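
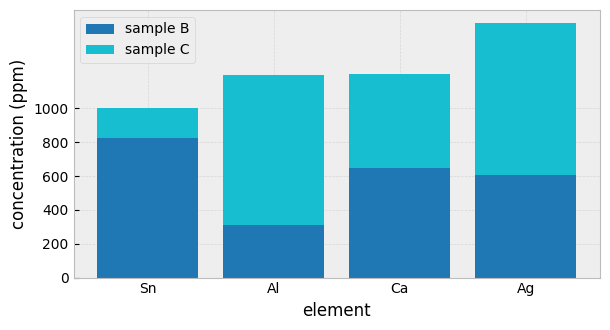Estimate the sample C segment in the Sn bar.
sample C top ≈ 1000, bottom ≈ 800; segment ≈ 200.

≈ 200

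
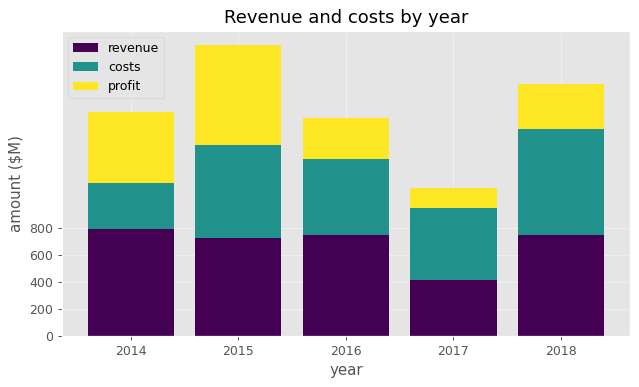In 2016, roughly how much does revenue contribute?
≈ 800

revenue top ≈ 800, bottom ≈ 0; segment ≈ 800.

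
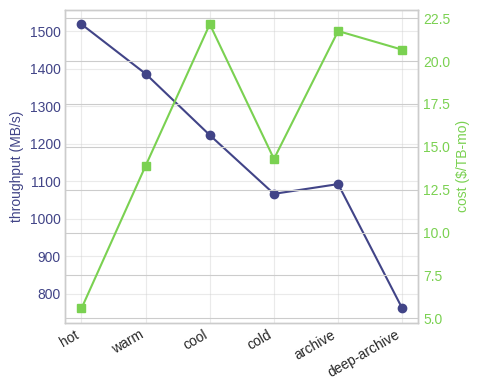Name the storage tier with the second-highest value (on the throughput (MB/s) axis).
warm

Top 3 (on the throughput (MB/s) axis): hot ≈ 1500, warm ≈ 1400, cool ≈ 1200.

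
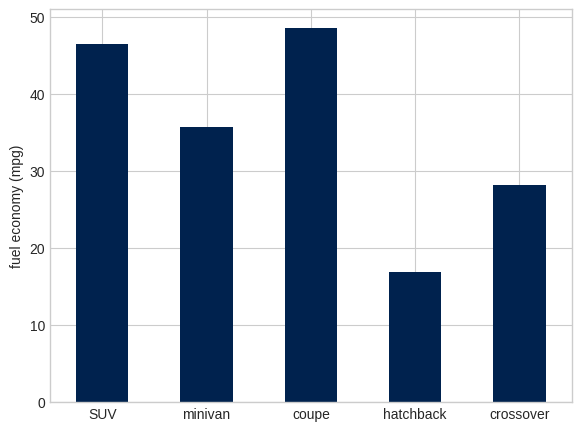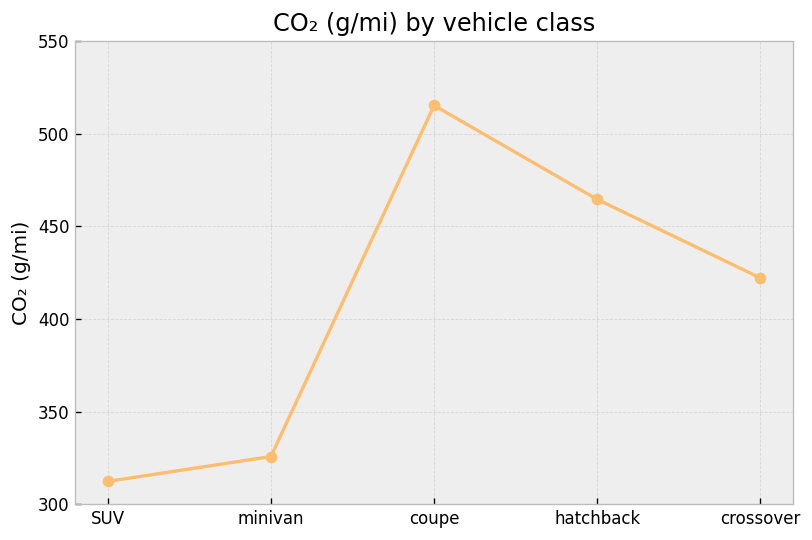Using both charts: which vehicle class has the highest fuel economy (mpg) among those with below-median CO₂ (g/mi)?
SUV

Chart 2 median CO₂ (g/mi) ≈ 400; below-median vehicle classes: SUV, minivan. Among those, SUV has the highest fuel economy (mpg) (≈ 45).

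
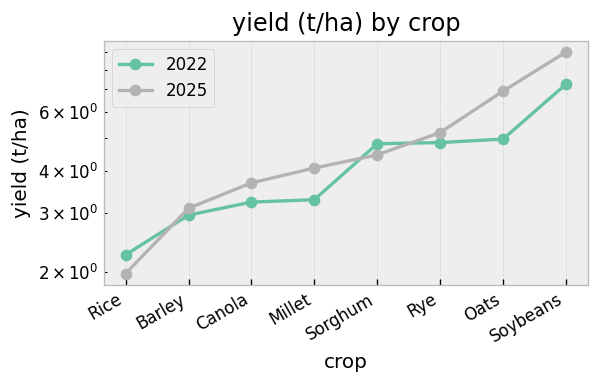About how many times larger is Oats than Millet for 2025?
≈ 1.75×

Oats ≈ 7, Millet ≈ 4; 7/4 ≈ 1.75.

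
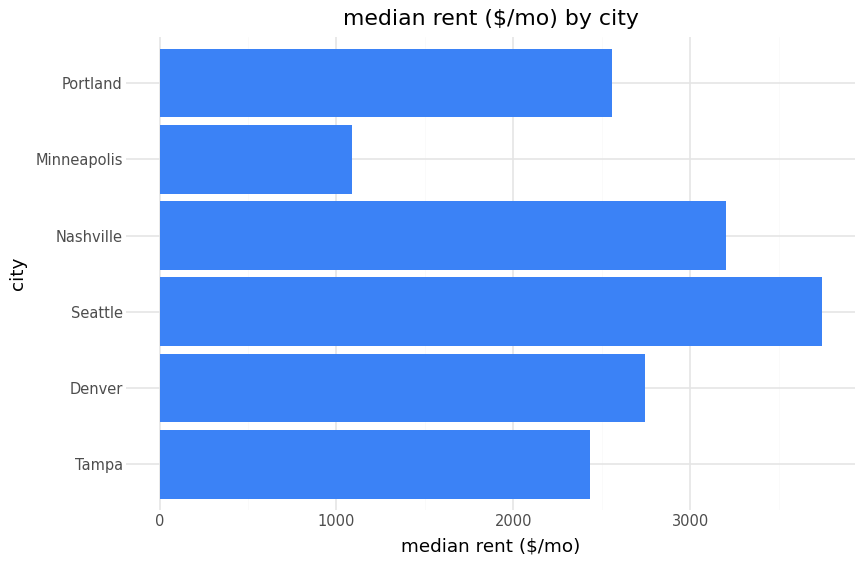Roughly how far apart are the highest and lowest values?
Max Seattle ≈ 3500, min Minneapolis ≈ 1000; range ≈ 2500.

≈ 2500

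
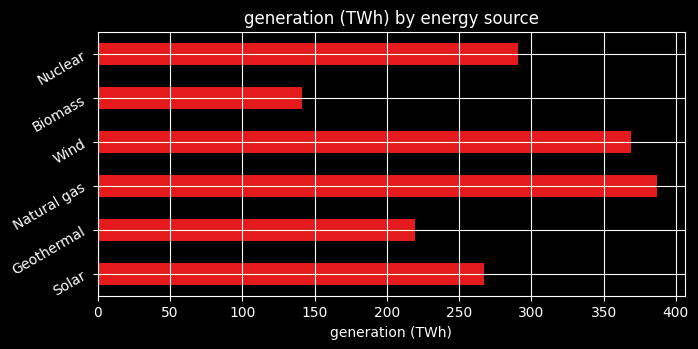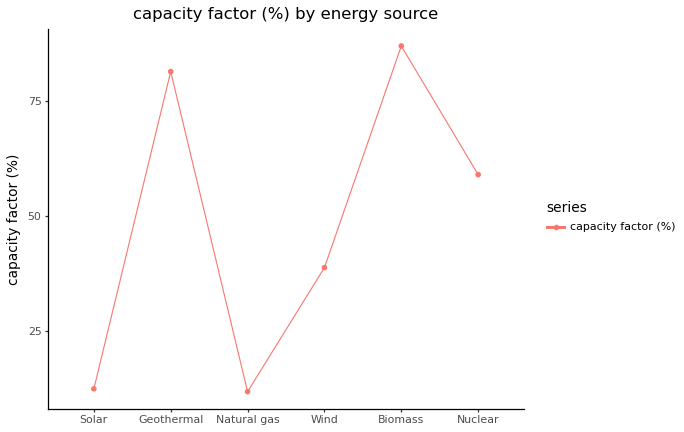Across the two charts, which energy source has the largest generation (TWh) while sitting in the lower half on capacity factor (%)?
Chart 2 median capacity factor (%) ≈ 50; below-median energy sources: Solar, Natural gas, Wind. Among those, Natural gas has the highest generation (TWh) (≈ 400).

Natural gas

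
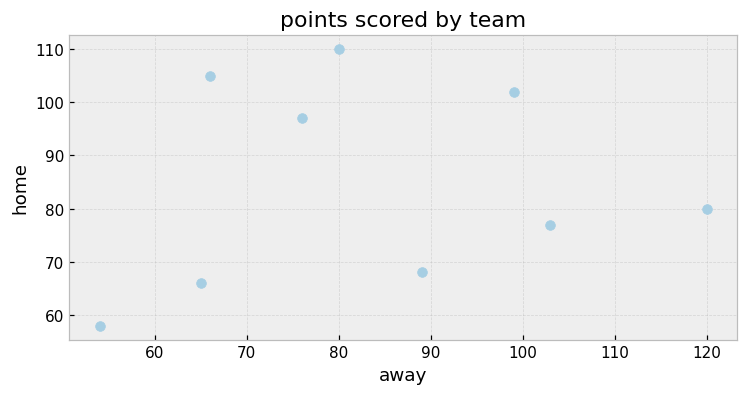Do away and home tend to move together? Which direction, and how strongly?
no clear correlation

Points are roughly uncorrelated; weak (|r| ≈ 0.1).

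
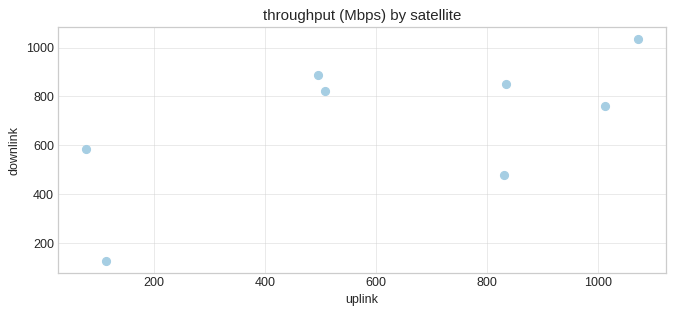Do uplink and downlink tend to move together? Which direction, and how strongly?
positive, moderate

Points are positively correlated; moderate (|r| ≈ 0.6).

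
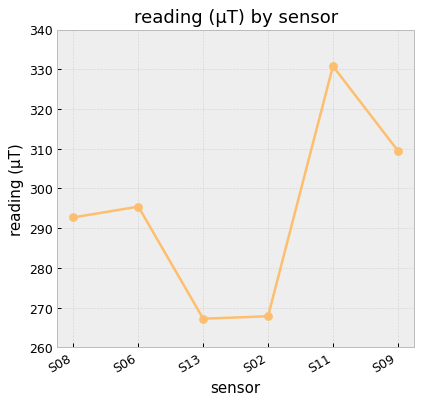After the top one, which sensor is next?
Top 3: S11 ≈ 330, S09 ≈ 310, S06 ≈ 300.

S09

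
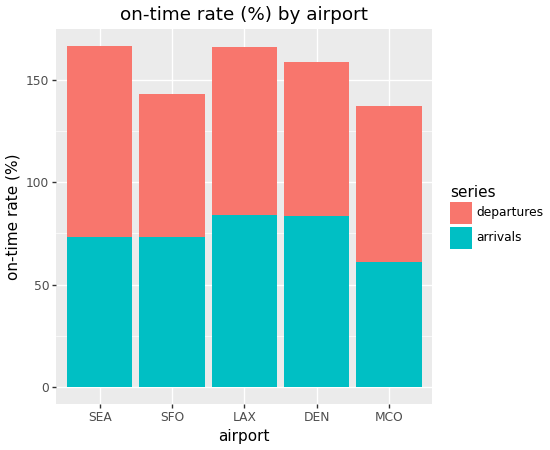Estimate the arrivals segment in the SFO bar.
≈ 80

arrivals top ≈ 80, bottom ≈ 0; segment ≈ 80.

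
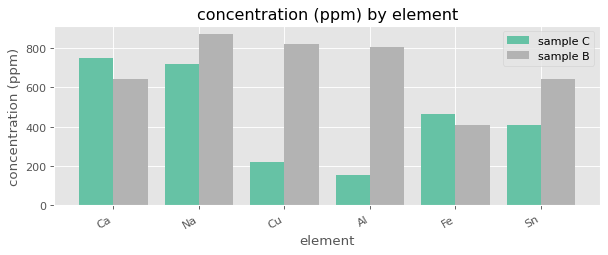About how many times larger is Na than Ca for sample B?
≈ 1.5×

Na ≈ 900, Ca ≈ 600; 900/600 ≈ 1.5.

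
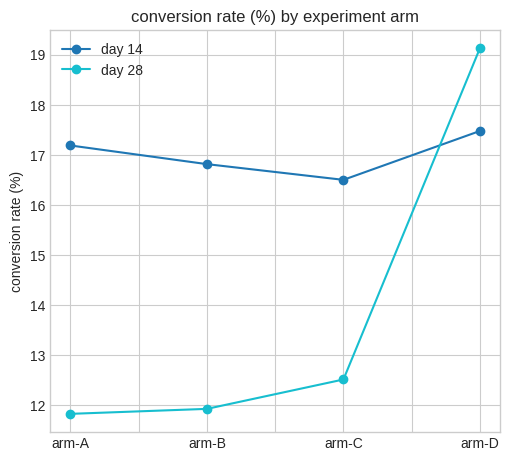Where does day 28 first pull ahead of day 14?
arm-D

arm-C: day 28 ≈ 13 vs day 14 ≈ 16 (not yet); arm-D: day 28 ≈ 19 vs day 14 ≈ 17 (first crossover).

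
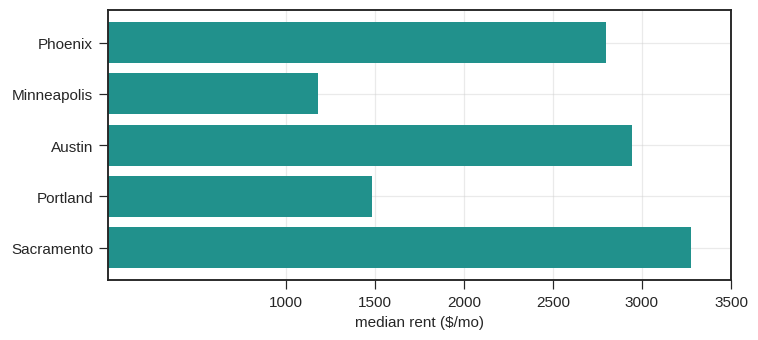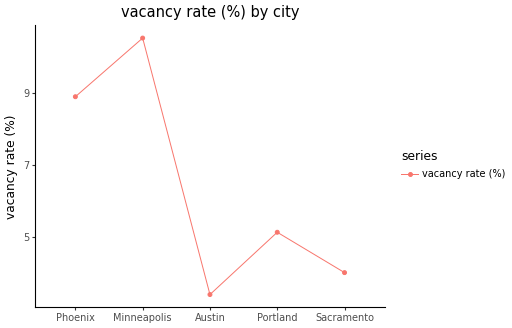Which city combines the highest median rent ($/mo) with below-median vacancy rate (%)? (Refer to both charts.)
Sacramento

Chart 2 median vacancy rate (%) ≈ 5; below-median cities: Austin, Sacramento. Among those, Sacramento has the highest median rent ($/mo) (≈ 3500).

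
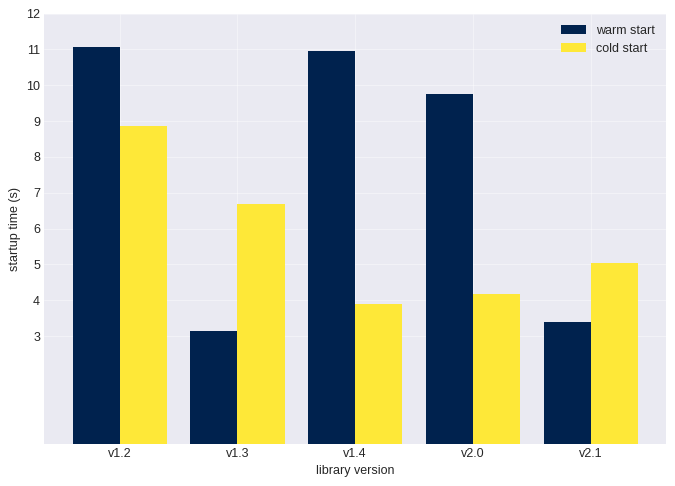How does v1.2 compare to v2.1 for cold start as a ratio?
v1.2 ≈ 9, v2.1 ≈ 5; 9/5 ≈ 1.8.

≈ 1.8×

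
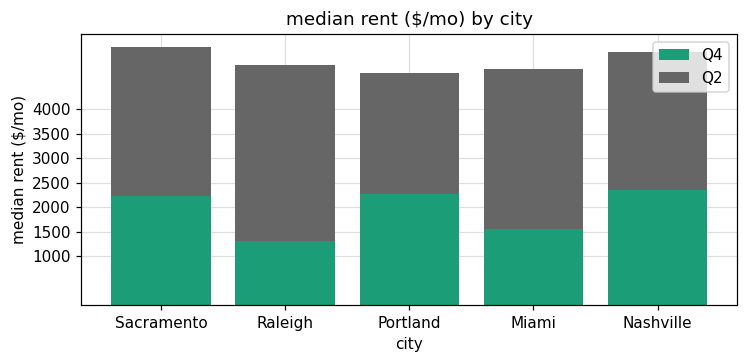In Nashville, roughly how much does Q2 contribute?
≈ 2500

Q2 top ≈ 5000, bottom ≈ 2500; segment ≈ 2500.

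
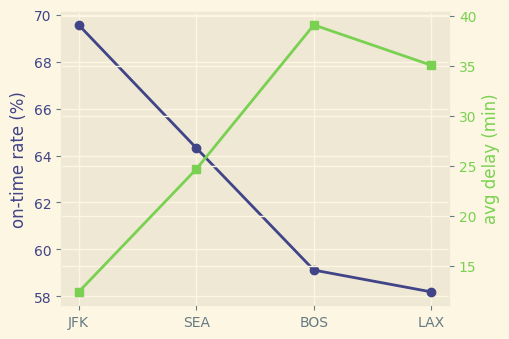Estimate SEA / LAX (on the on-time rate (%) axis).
SEA ≈ 64, LAX ≈ 58; 64/58 ≈ 1.1.

≈ 1.1×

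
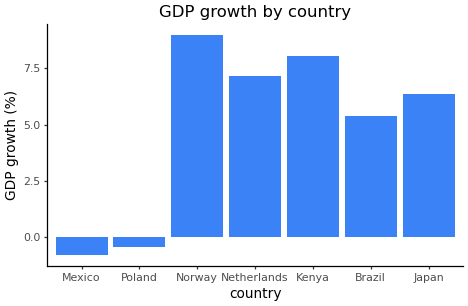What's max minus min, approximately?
≈ 10

Max Norway ≈ 9, min Mexico ≈ -1; range ≈ 10.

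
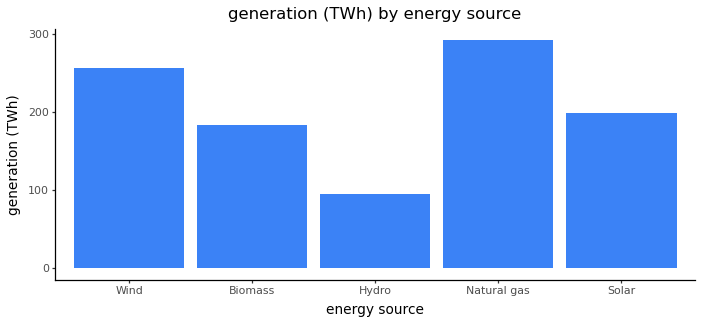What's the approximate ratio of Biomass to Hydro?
≈ 1.75×

Biomass ≈ 175, Hydro ≈ 100; 175/100 ≈ 1.75.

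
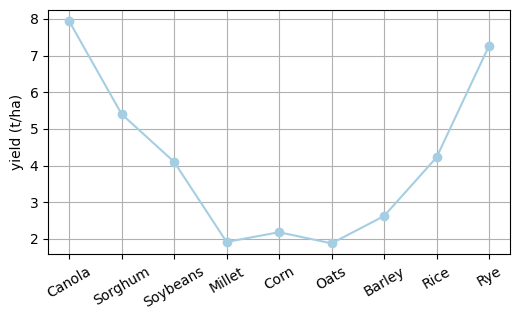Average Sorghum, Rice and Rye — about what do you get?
≈ 5

(5 + 4 + 7) / 3 ≈ 5.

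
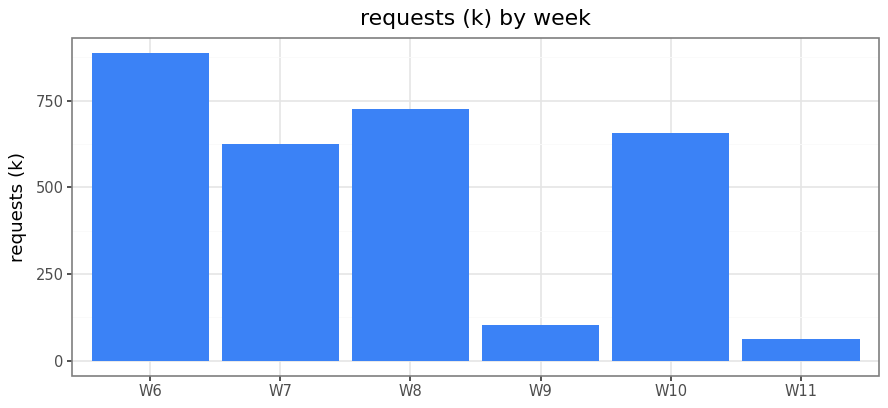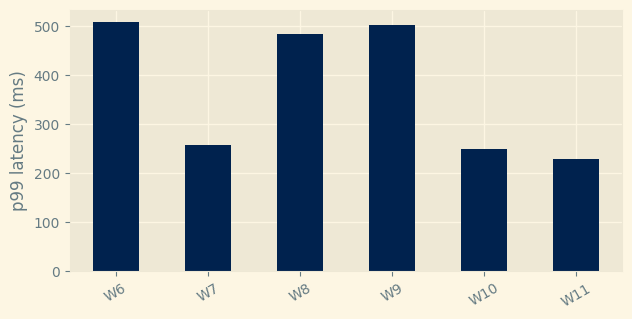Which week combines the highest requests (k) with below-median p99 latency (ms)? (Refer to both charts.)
W10

Chart 2 median p99 latency (ms) ≈ 350; below-median weeks: W7, W10, W11. Among those, W10 has the highest requests (k) (≈ 700).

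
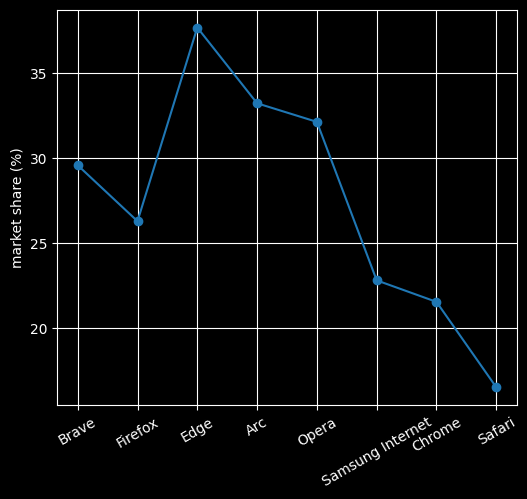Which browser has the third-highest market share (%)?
Top 4: Edge ≈ 38, Arc ≈ 34, Opera ≈ 32, Brave ≈ 30.

Opera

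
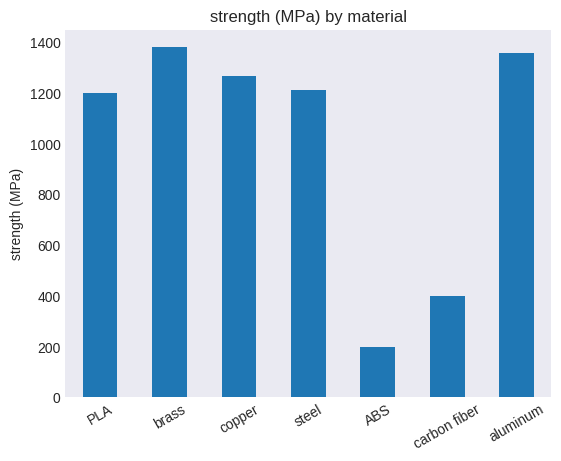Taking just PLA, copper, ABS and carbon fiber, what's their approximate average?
≈ 750

(1200 + 1200 + 200 + 400) / 4 ≈ 750.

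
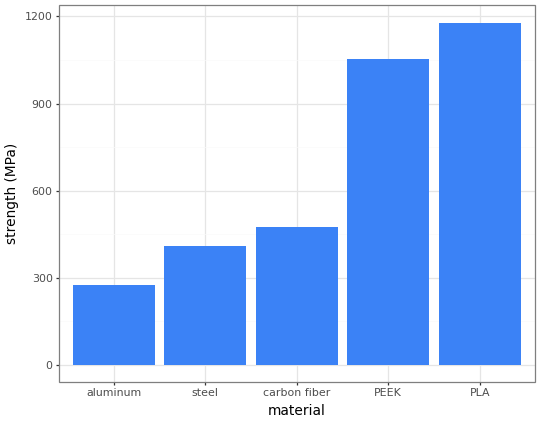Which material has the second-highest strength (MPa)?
PEEK

Top 3: PLA ≈ 1200, PEEK ≈ 1100, carbon fiber ≈ 500.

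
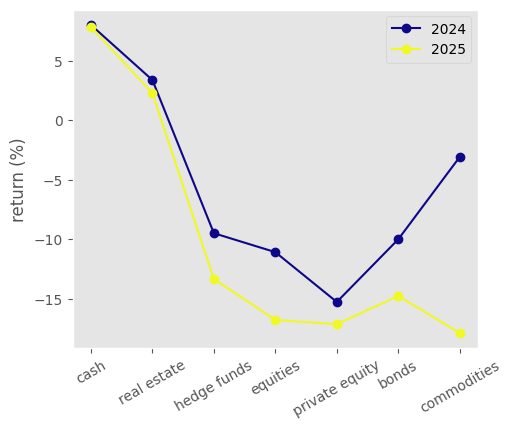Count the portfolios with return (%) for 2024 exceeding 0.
Above 0: cash, real estate.

2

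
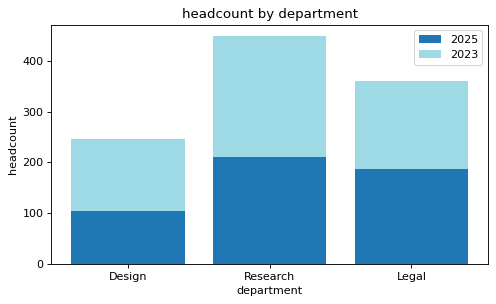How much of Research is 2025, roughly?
2025 top ≈ 200, bottom ≈ 0; segment ≈ 200.

≈ 200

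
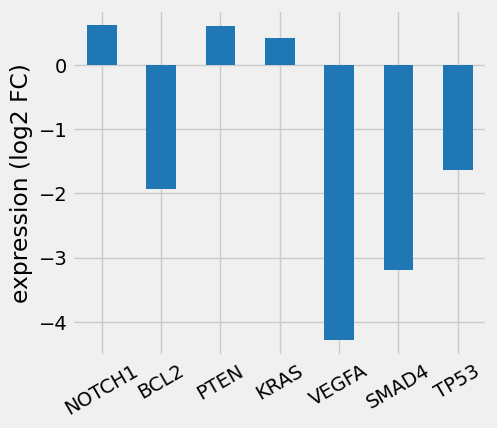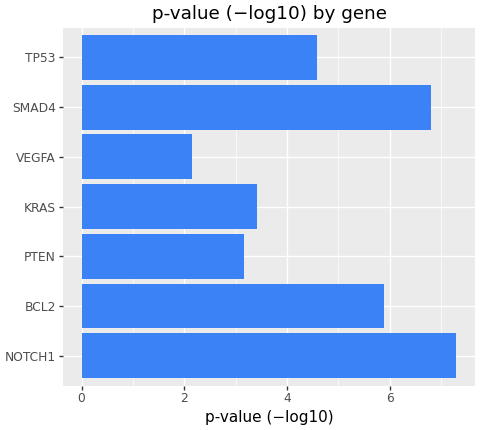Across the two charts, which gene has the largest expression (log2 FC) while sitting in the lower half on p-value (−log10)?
Chart 2 median p-value (−log10) ≈ 5; below-median genes: PTEN, KRAS, VEGFA. Among those, PTEN has the highest expression (log2 FC) (≈ 0.6).

PTEN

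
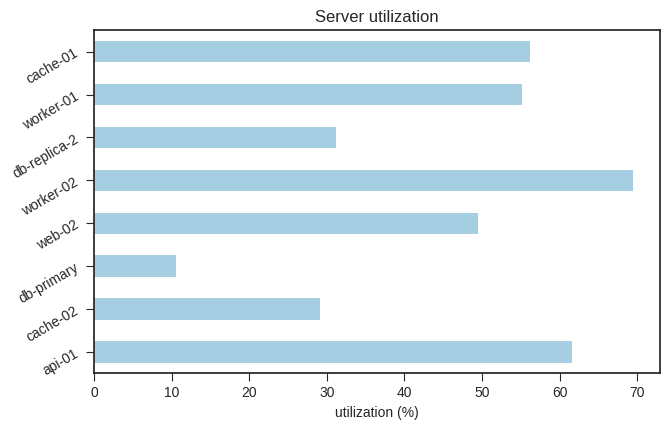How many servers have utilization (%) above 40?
Above 40: api-01, web-02, worker-02, worker-01, cache-01.

5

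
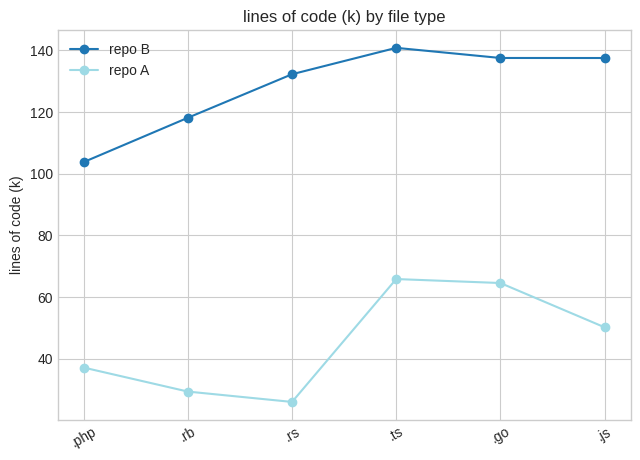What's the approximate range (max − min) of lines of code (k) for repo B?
≈ 40

Max .ts ≈ 140, min .php ≈ 100; range ≈ 40.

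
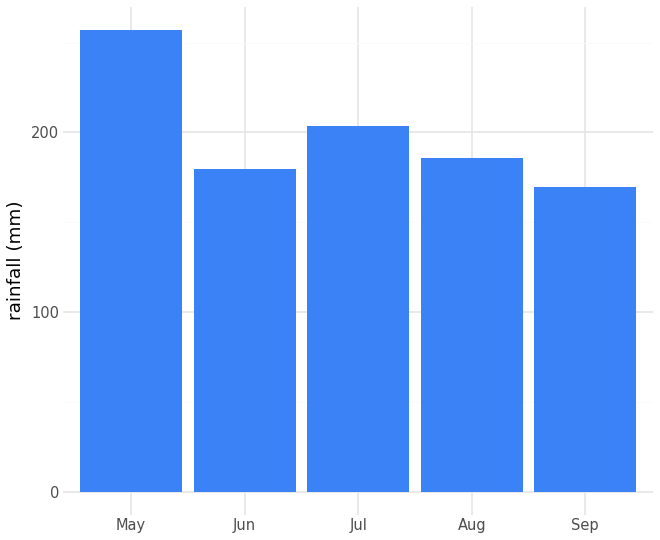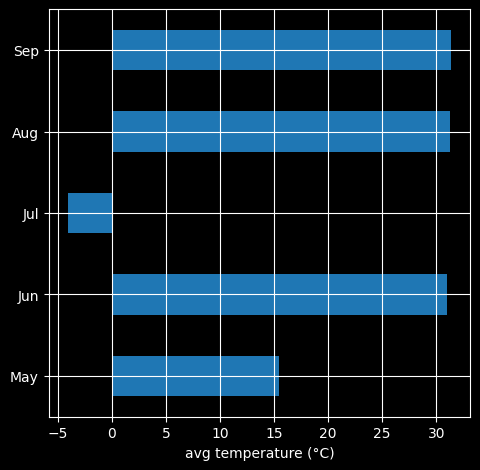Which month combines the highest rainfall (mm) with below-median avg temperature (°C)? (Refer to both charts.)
Chart 2 median avg temperature (°C) ≈ 30; below-median months: May, Jul. Among those, May has the highest rainfall (mm) (≈ 250).

May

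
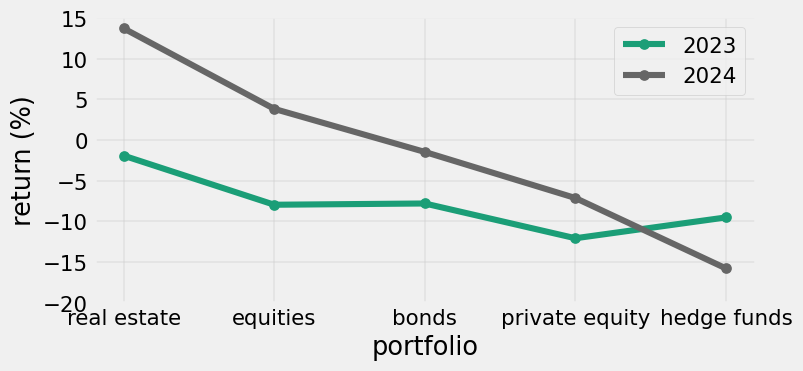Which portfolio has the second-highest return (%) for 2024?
Top 3 for 2024: real estate ≈ 15, equities ≈ 5, bonds ≈ 0.

equities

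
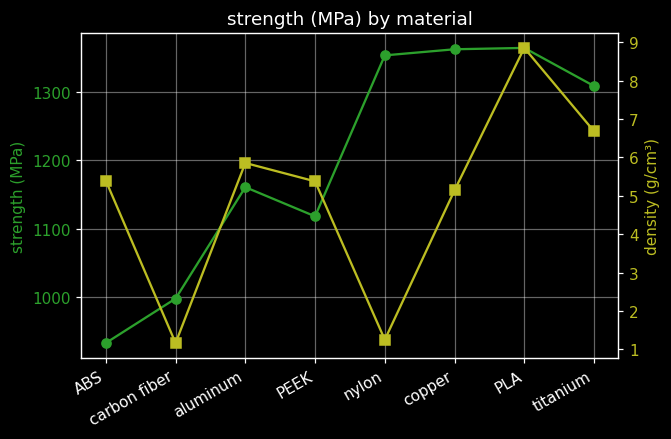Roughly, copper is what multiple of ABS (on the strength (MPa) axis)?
≈ 1.42×

copper ≈ 1350, ABS ≈ 950; 1350/950 ≈ 1.42.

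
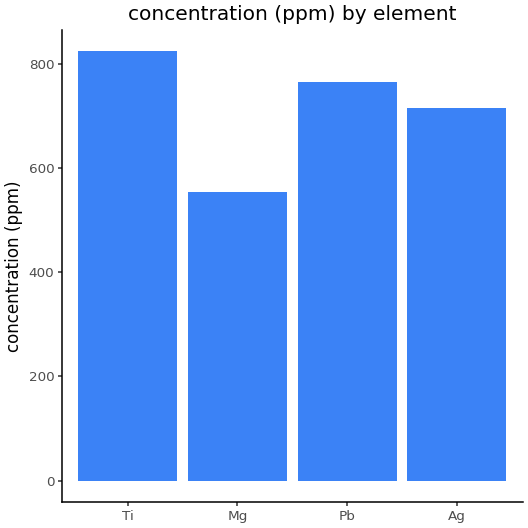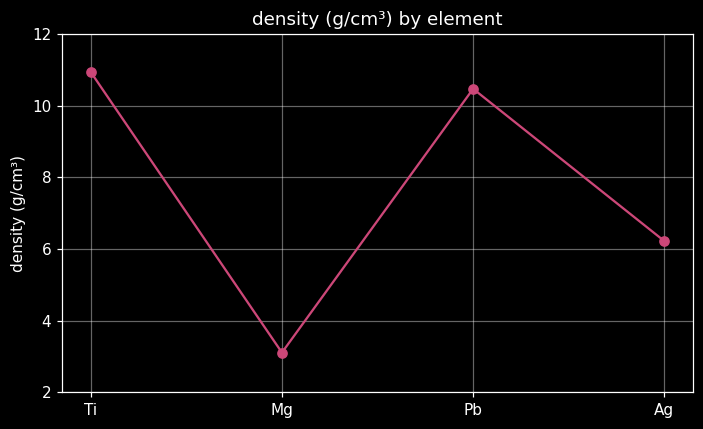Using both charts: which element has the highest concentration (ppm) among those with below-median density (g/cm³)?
Ag

Chart 2 median density (g/cm³) ≈ 8; below-median elements: Mg, Ag. Among those, Ag has the highest concentration (ppm) (≈ 700).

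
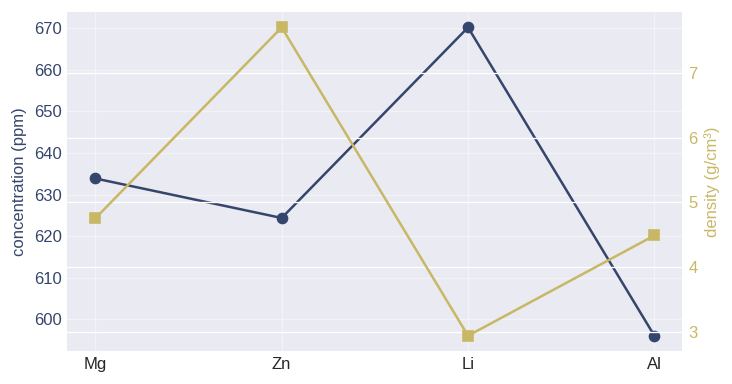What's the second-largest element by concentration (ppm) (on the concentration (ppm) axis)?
Mg

Top 3 (on the concentration (ppm) axis): Li ≈ 670, Mg ≈ 630, Zn ≈ 620.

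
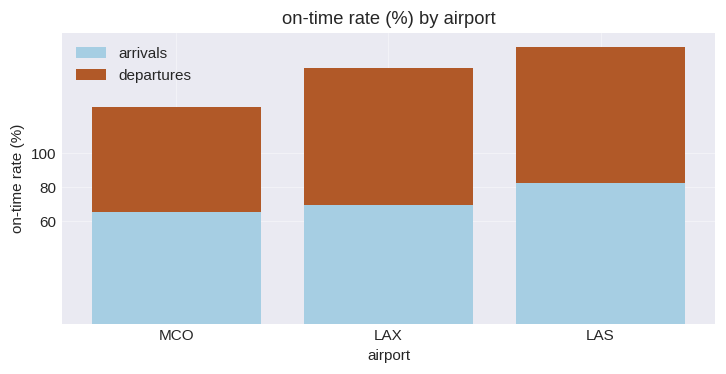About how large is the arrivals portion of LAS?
arrivals top ≈ 80, bottom ≈ 0; segment ≈ 80.

≈ 80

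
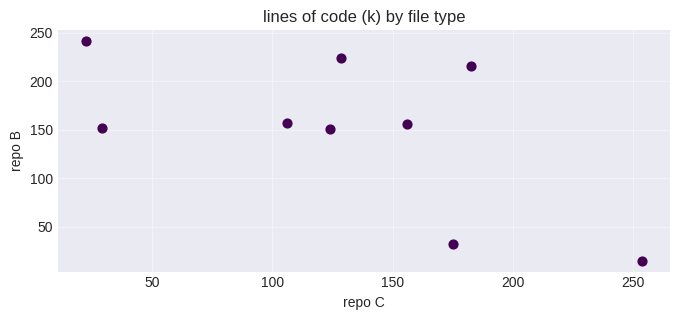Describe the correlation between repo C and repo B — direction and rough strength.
Points are negatively correlated; moderate (|r| ≈ 0.6).

negative, moderate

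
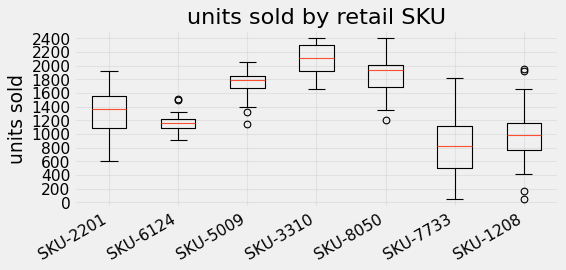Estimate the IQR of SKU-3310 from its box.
Q3 ≈ 2400, Q1 ≈ 2000; IQR ≈ 400.

≈ 400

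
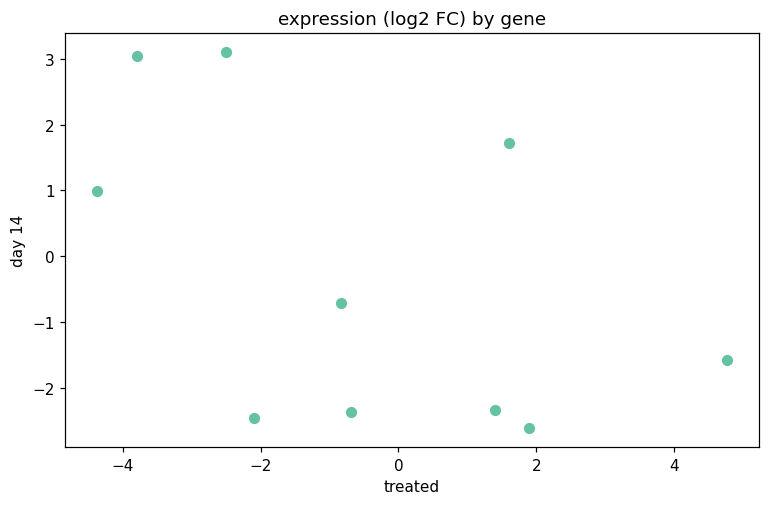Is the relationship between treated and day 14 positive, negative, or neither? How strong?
Points are negatively correlated; moderate (|r| ≈ 0.5).

negative, moderate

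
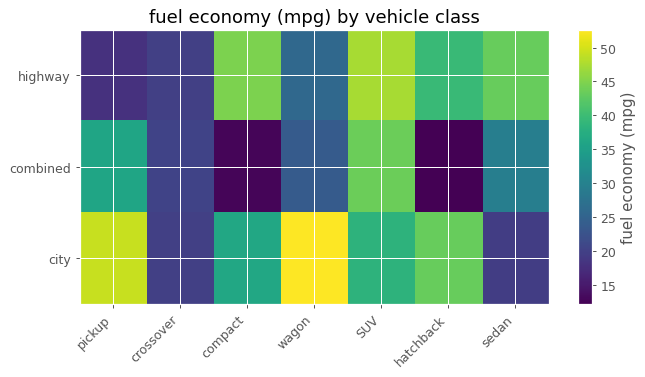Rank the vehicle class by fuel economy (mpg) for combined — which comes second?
Top 3 for combined: SUV ≈ 45, pickup ≈ 35, sedan ≈ 30.

pickup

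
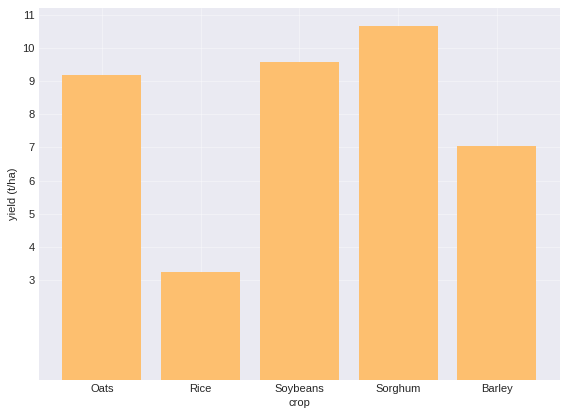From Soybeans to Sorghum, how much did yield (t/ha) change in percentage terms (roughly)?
Soybeans ≈ 10, Sorghum ≈ 11; (11 − 10) / 10 ≈ +10%.

≈ +10%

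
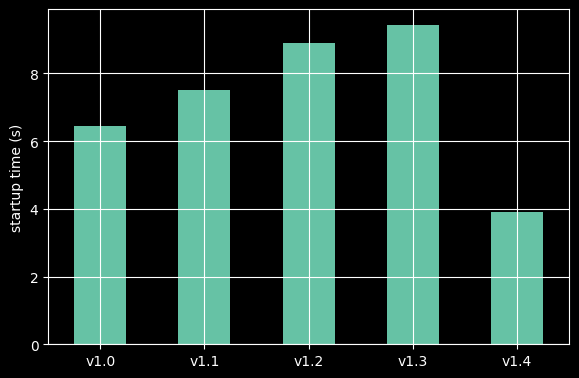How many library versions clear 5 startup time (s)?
Above 5: v1.0, v1.1, v1.2, v1.3.

4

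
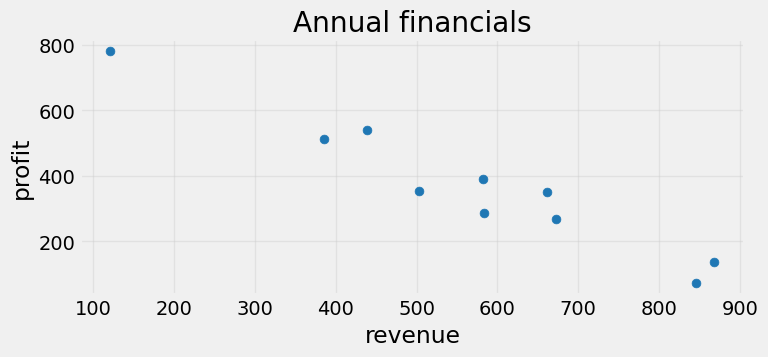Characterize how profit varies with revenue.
negative, strong

Points are negatively correlated; strong (|r| ≈ 1.0).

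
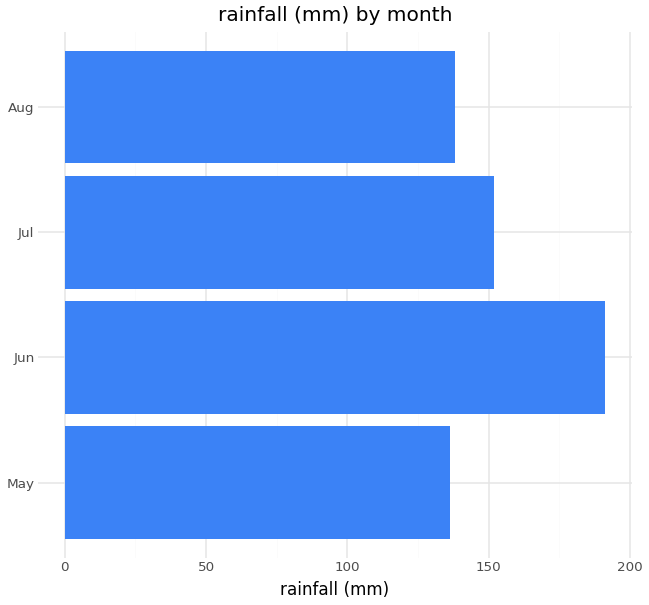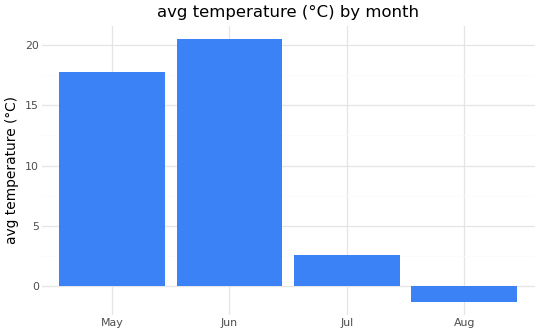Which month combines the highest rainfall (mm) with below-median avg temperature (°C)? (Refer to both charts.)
Chart 2 median avg temperature (°C) ≈ 10; below-median months: Jul, Aug. Among those, Jul has the highest rainfall (mm) (≈ 160).

Jul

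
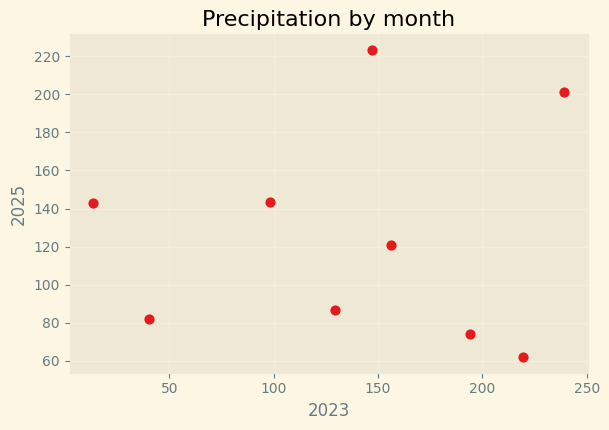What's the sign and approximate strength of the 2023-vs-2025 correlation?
Points are roughly uncorrelated; weak (|r| ≈ 0.1).

no clear correlation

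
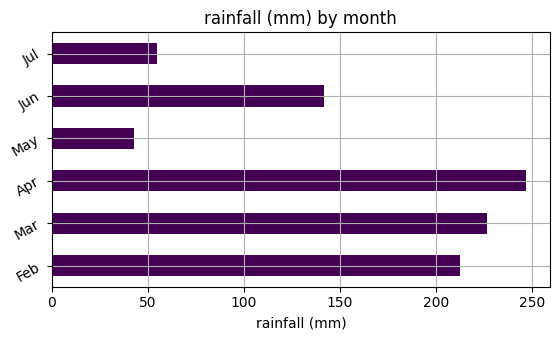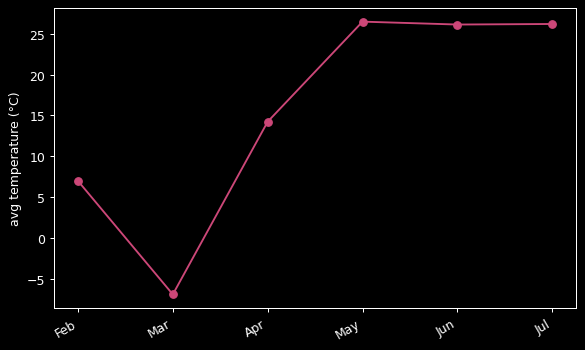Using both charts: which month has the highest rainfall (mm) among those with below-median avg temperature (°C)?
Apr

Chart 2 median avg temperature (°C) ≈ 20; below-median months: Feb, Mar, Apr. Among those, Apr has the highest rainfall (mm) (≈ 250).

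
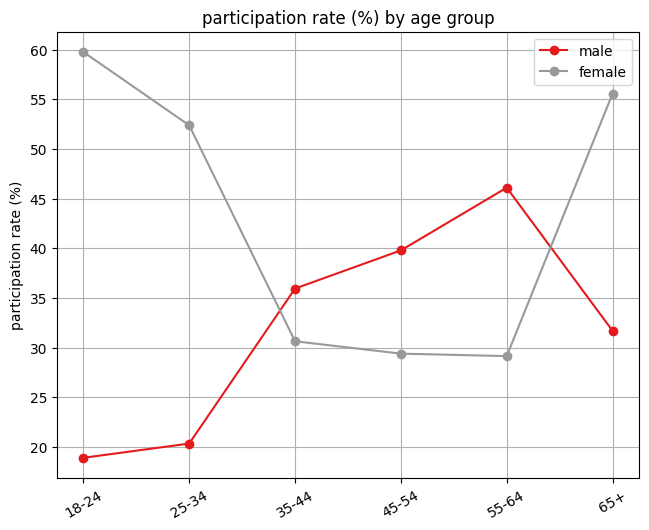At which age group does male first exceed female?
25-34: male ≈ 20 vs female ≈ 50 (not yet); 35-44: male ≈ 35 vs female ≈ 30 (first crossover).

35-44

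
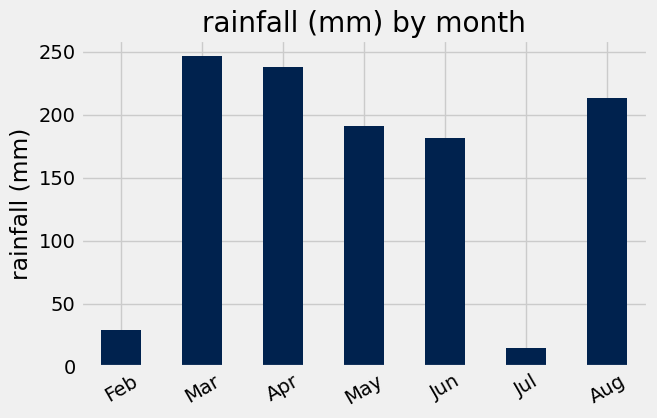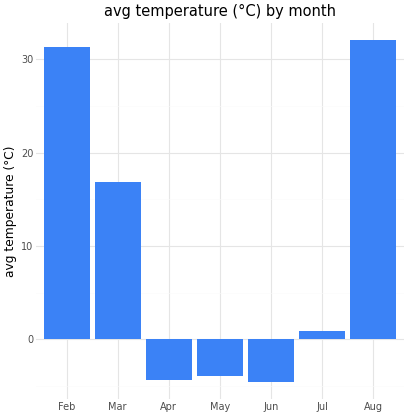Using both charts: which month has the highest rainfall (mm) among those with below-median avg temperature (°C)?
Chart 2 median avg temperature (°C) ≈ 0; below-median months: Apr, May, Jun. Among those, Apr has the highest rainfall (mm) (≈ 250).

Apr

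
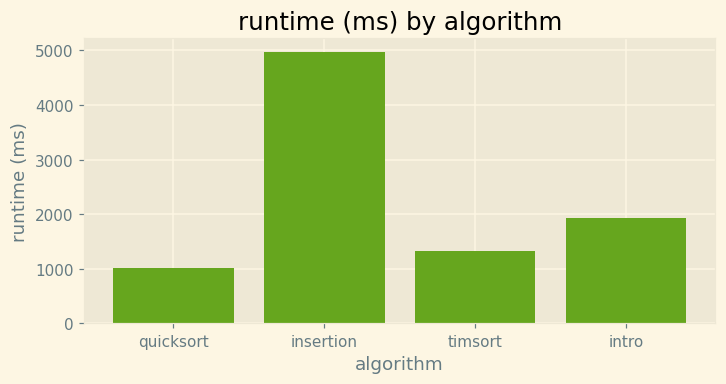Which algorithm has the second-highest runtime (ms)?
Top 3: insertion ≈ 5000, intro ≈ 2000, timsort ≈ 1500.

intro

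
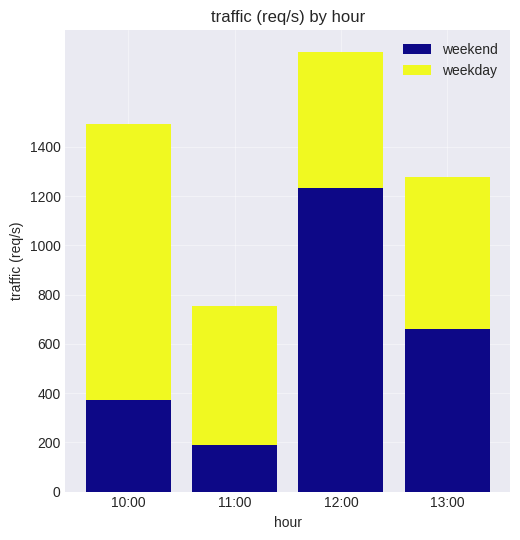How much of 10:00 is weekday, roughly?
≈ 1000

weekday top ≈ 1400, bottom ≈ 400; segment ≈ 1000.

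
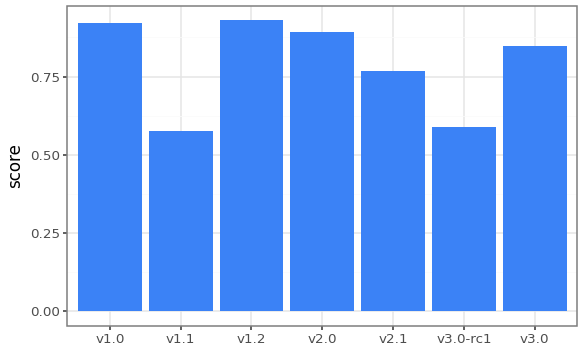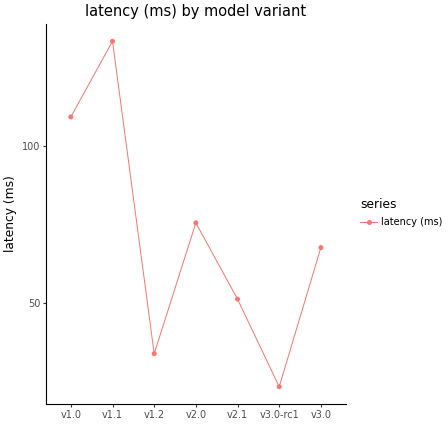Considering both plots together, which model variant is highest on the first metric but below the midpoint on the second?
v1.2

Chart 2 median latency (ms) ≈ 60; below-median model variants: v1.2, v2.1, v3.0-rc1. Among those, v1.2 has the highest score (≈ 0.9).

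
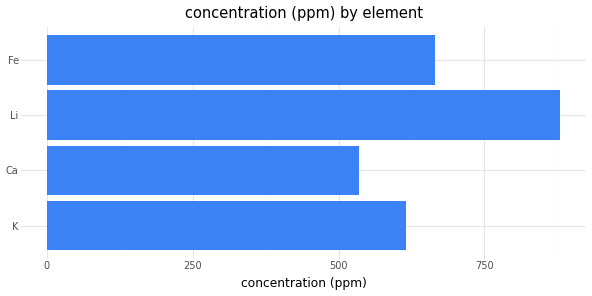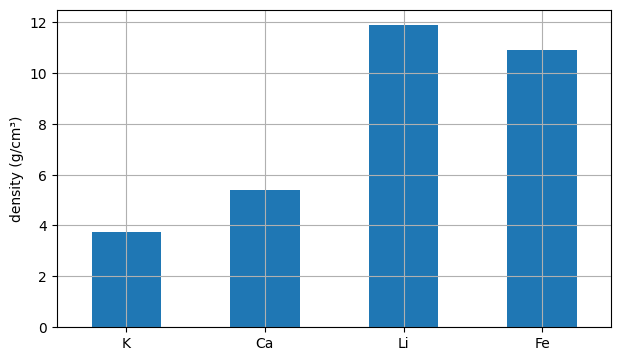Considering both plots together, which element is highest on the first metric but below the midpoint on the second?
K

Chart 2 median density (g/cm³) ≈ 8; below-median elements: K, Ca. Among those, K has the highest concentration (ppm) (≈ 600).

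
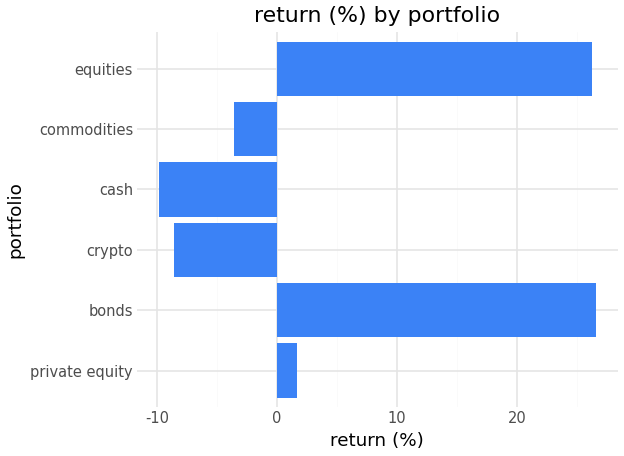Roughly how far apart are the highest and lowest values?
Max bonds ≈ 25, min cash ≈ -10; range ≈ 35.

≈ 35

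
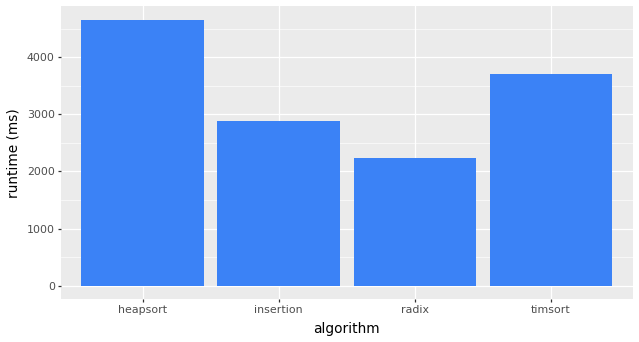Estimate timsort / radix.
timsort ≈ 3500, radix ≈ 2000; 3500/2000 ≈ 1.75.

≈ 1.75×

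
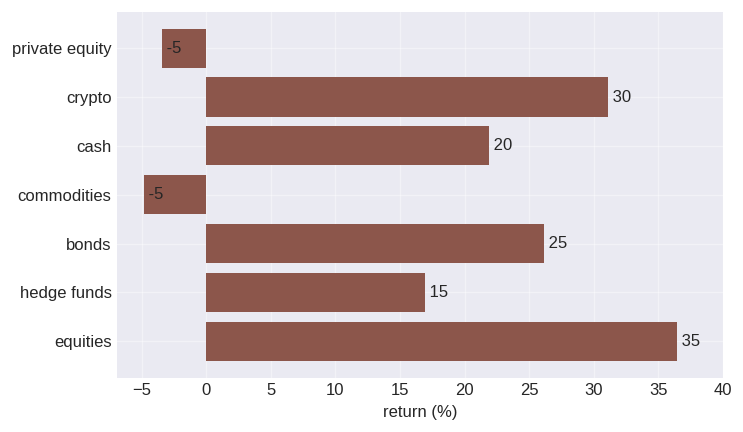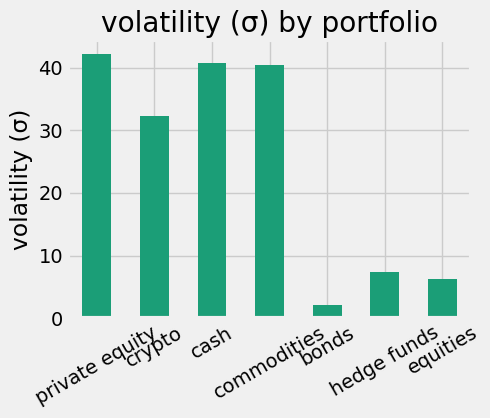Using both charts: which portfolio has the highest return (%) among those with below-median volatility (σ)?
equities

Chart 2 median volatility (σ) ≈ 30; below-median portfolios: bonds, hedge funds, equities. Among those, equities has the highest return (%) (≈ 35).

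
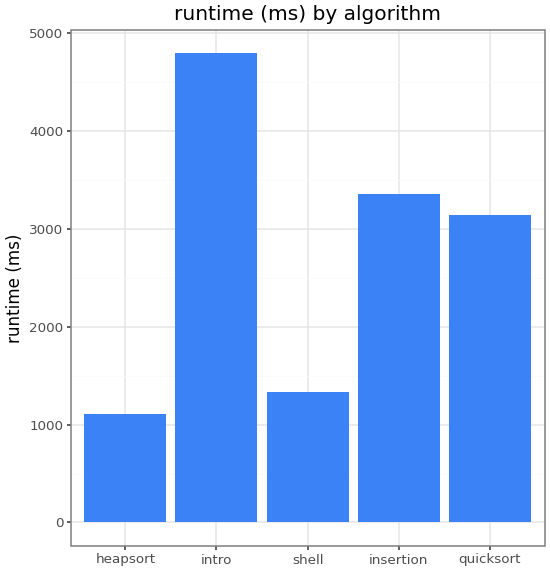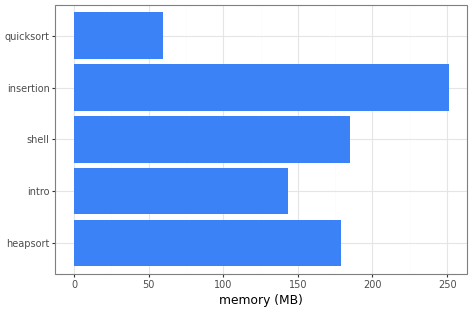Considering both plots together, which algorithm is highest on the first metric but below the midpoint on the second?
Chart 2 median memory (MB) ≈ 175; below-median algorithms: intro, quicksort. Among those, intro has the highest runtime (ms) (≈ 5000).

intro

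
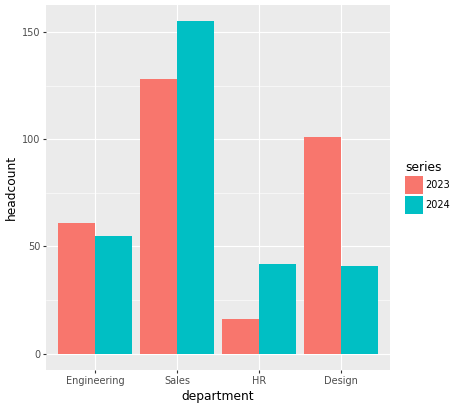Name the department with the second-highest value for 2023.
Top 3 for 2023: Sales ≈ 120, Design ≈ 100, Engineering ≈ 60.

Design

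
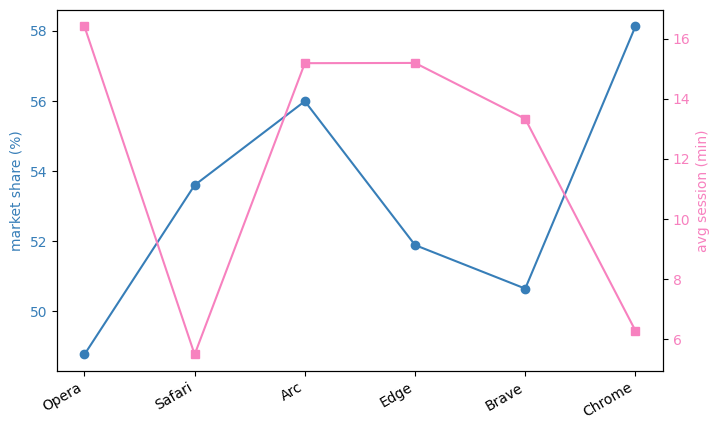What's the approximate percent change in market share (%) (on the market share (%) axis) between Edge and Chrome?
Edge ≈ 52, Chrome ≈ 58; (58 − 52) / 52 ≈ +11.5%.

≈ +11.5%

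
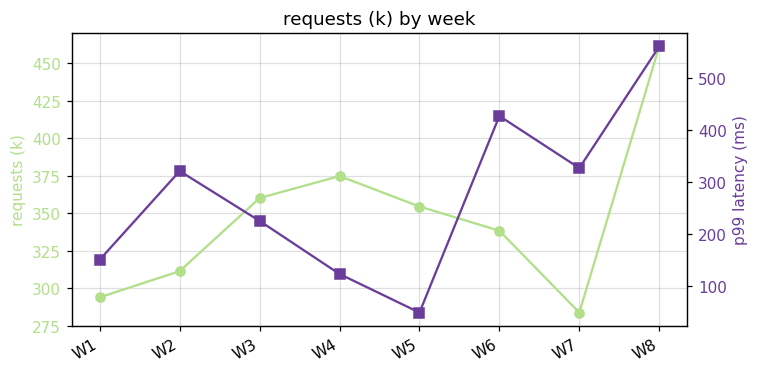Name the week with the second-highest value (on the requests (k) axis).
W4

Top 3 (on the requests (k) axis): W8 ≈ 460, W4 ≈ 380, W3 ≈ 360.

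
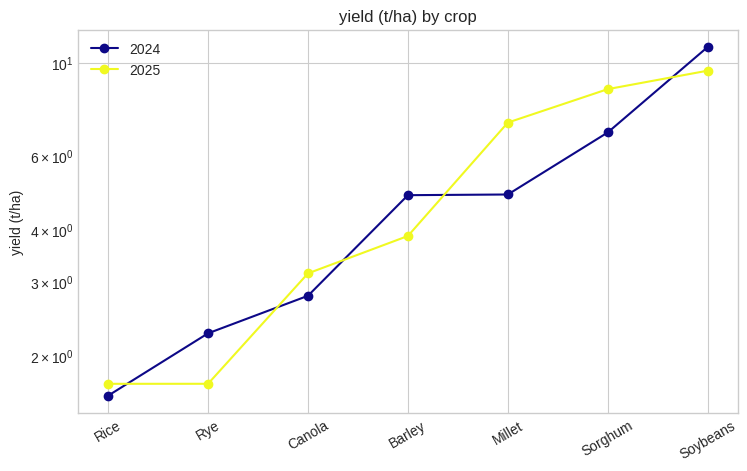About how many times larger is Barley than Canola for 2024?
≈ 1.67×

Barley ≈ 5, Canola ≈ 3; 5/3 ≈ 1.67.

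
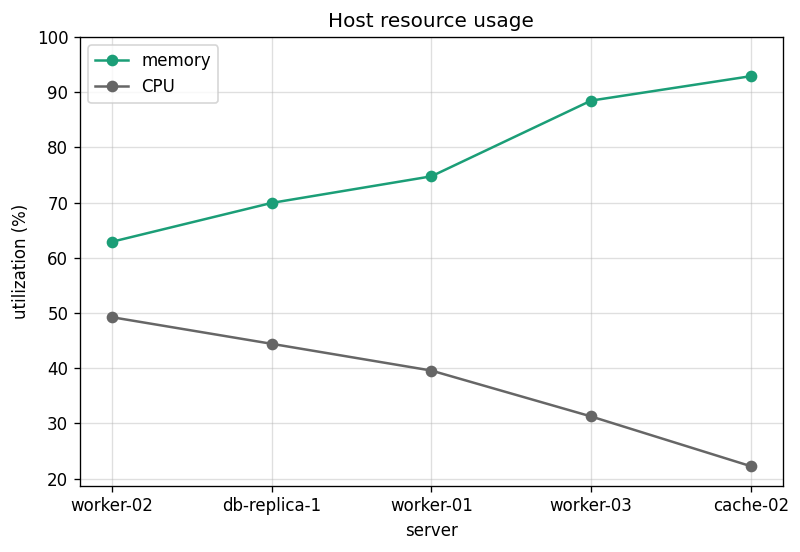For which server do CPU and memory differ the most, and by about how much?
cache-02: CPU ≈ 20, memory ≈ 90 → gap ≈ 70. Next-largest (worker-03) is only ≈ 60.

cache-02, ≈ 70 %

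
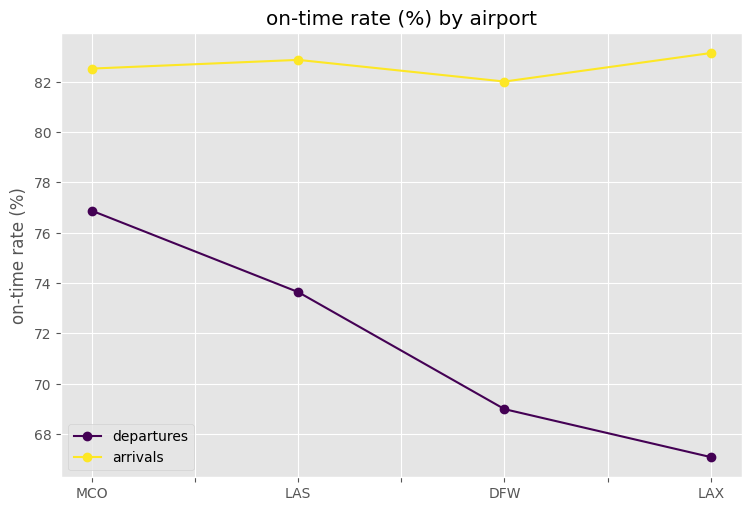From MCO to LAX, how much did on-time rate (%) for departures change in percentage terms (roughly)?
MCO ≈ 76, LAX ≈ 68; (68 − 76) / 76 ≈ -10.5%.

≈ -10.5%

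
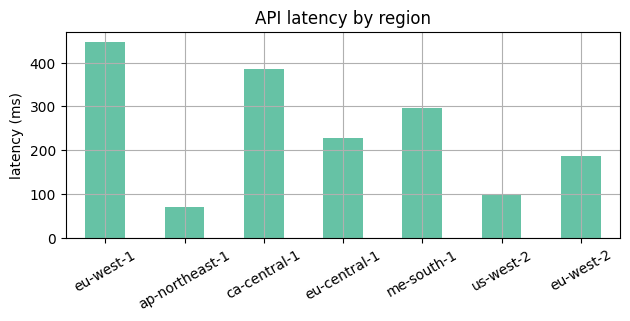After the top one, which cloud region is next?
Top 3: eu-west-1 ≈ 450, ca-central-1 ≈ 400, me-south-1 ≈ 300.

ca-central-1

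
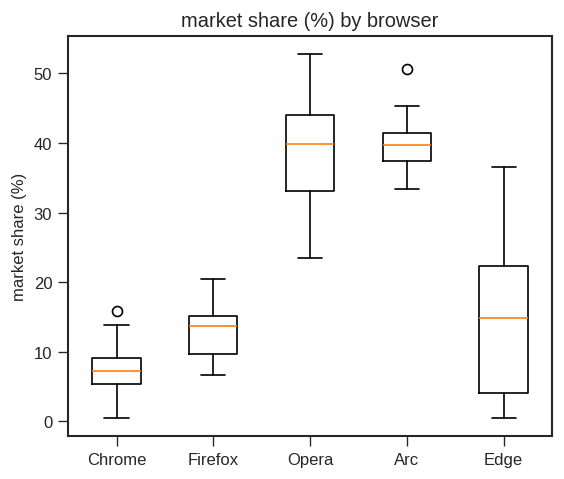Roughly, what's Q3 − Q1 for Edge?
≈ 15

Q3 ≈ 20, Q1 ≈ 5; IQR ≈ 15.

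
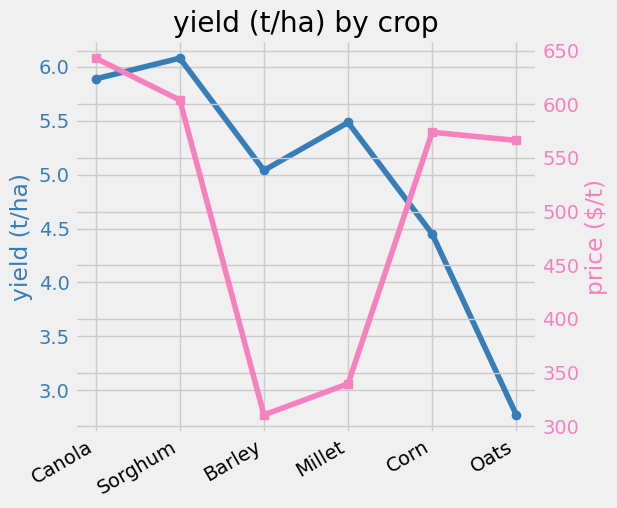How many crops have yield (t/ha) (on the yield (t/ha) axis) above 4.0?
5

Above 4.0: Canola, Sorghum, Barley, Millet, Corn.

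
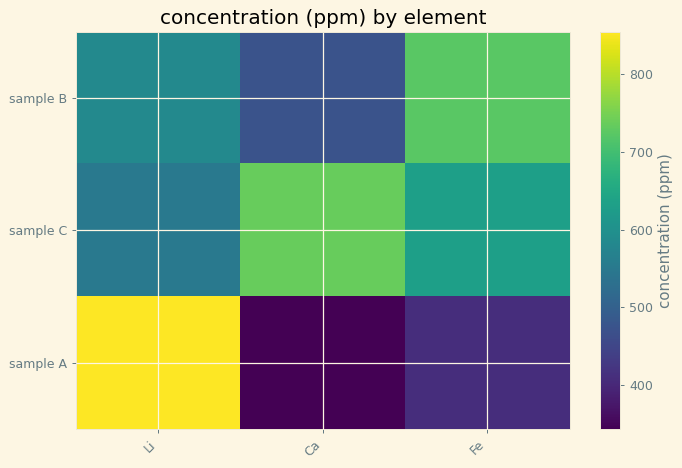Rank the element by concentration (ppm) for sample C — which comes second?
Fe

Top 3 for sample C: Ca ≈ 750, Fe ≈ 650, Li ≈ 550.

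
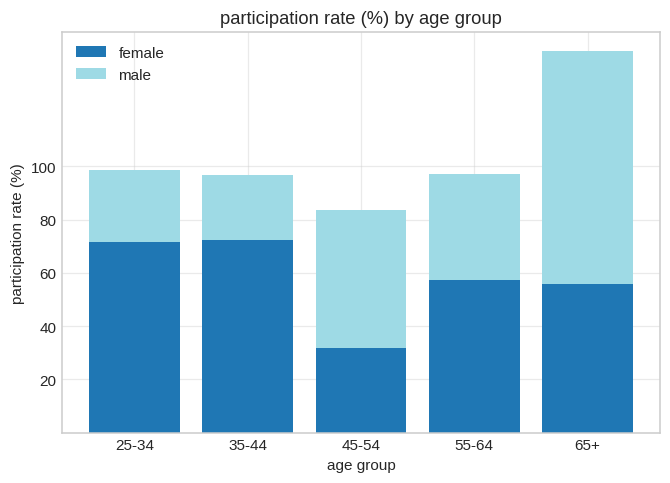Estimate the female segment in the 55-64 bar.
≈ 60

female top ≈ 60, bottom ≈ 0; segment ≈ 60.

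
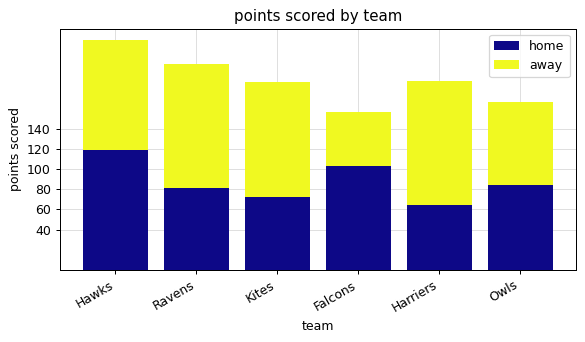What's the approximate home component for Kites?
home top ≈ 80, bottom ≈ 0; segment ≈ 80.

≈ 80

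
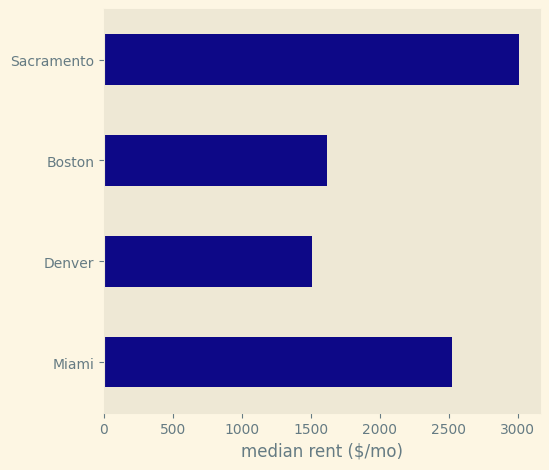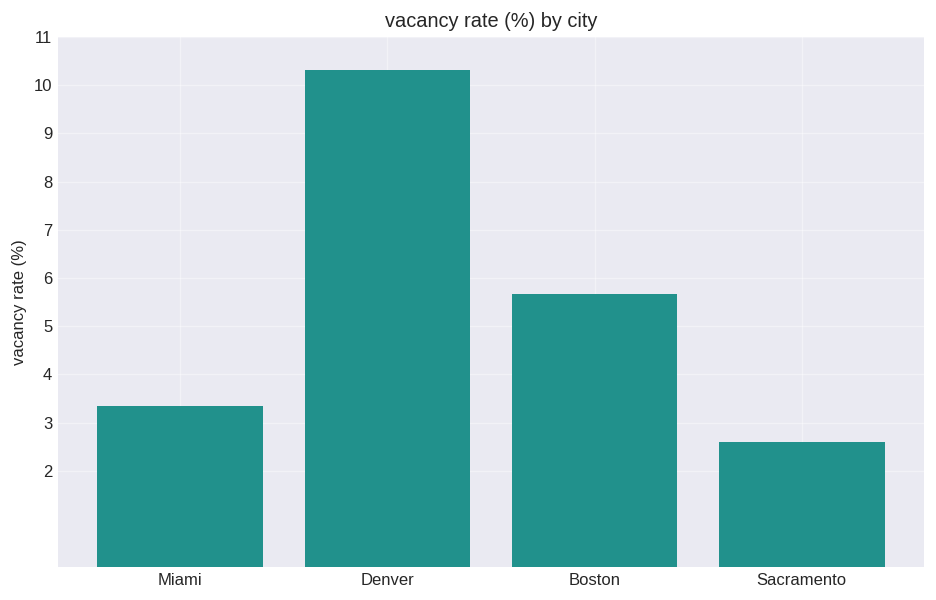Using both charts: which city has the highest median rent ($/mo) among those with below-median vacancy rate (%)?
Chart 2 median vacancy rate (%) ≈ 5; below-median cities: Miami, Sacramento. Among those, Sacramento has the highest median rent ($/mo) (≈ 3000).

Sacramento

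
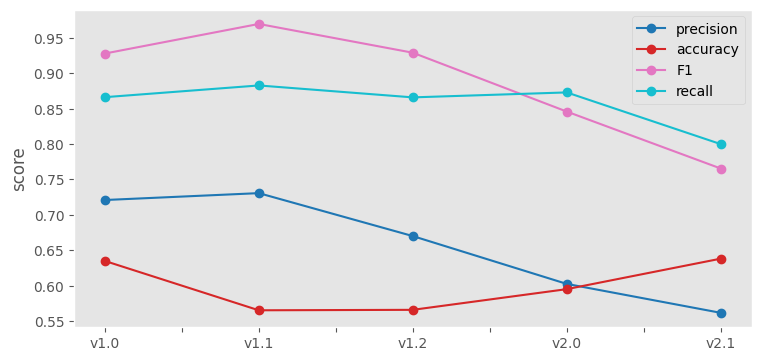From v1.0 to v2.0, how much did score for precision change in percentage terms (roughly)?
≈ -14.3%

v1.0 ≈ 0.70, v2.0 ≈ 0.60; (0.60 − 0.70) / 0.70 ≈ -14.3%.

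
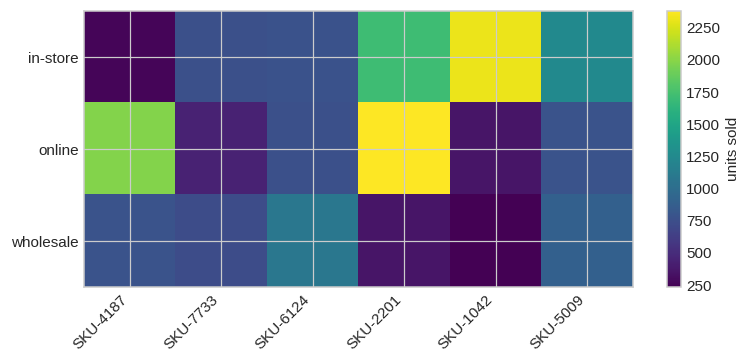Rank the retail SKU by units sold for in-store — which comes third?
SKU-5009

Top 4 for in-store: SKU-1042 ≈ 2400, SKU-2201 ≈ 1800, SKU-5009 ≈ 1200, SKU-6124 ≈ 800.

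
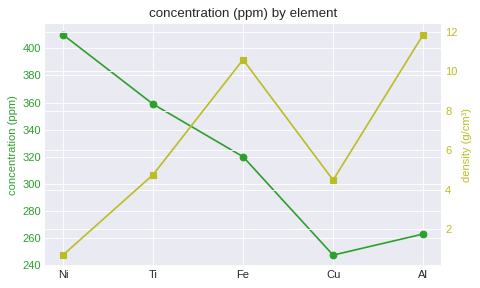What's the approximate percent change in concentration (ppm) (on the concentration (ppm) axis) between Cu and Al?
Cu ≈ 240, Al ≈ 260; (260 − 240) / 240 ≈ +8.3%.

≈ +8.3%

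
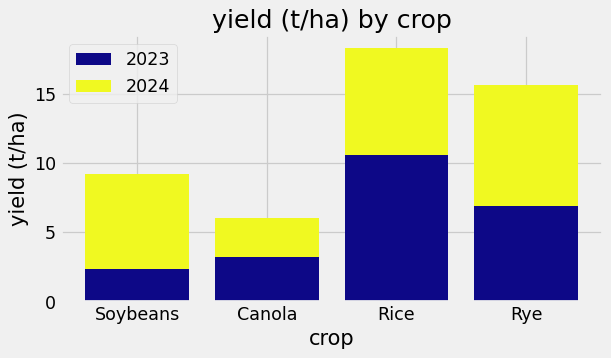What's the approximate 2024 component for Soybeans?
≈ 8

2024 top ≈ 10, bottom ≈ 2; segment ≈ 8.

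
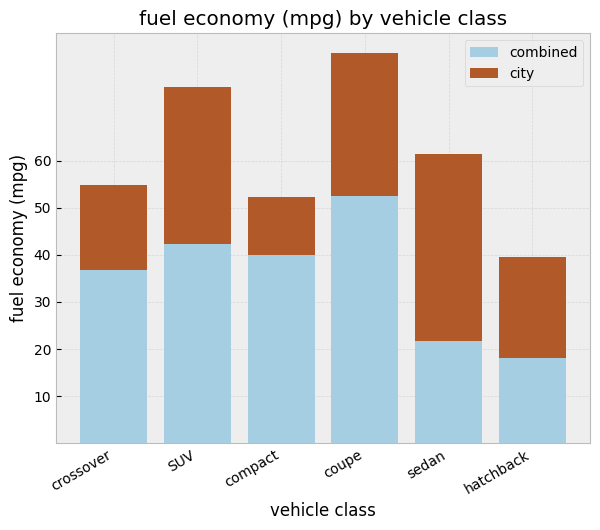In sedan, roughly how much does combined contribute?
≈ 20

combined top ≈ 20, bottom ≈ 0; segment ≈ 20.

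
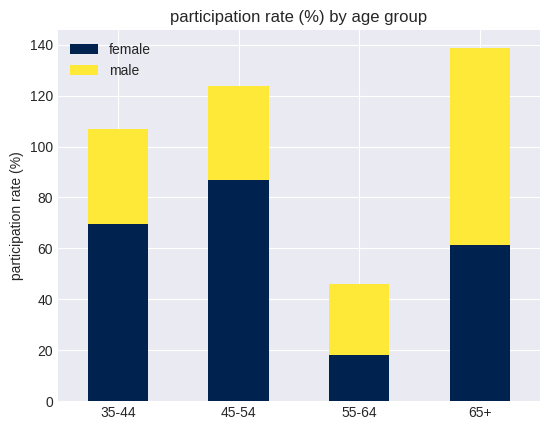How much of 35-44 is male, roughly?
male top ≈ 100, bottom ≈ 60; segment ≈ 40.

≈ 40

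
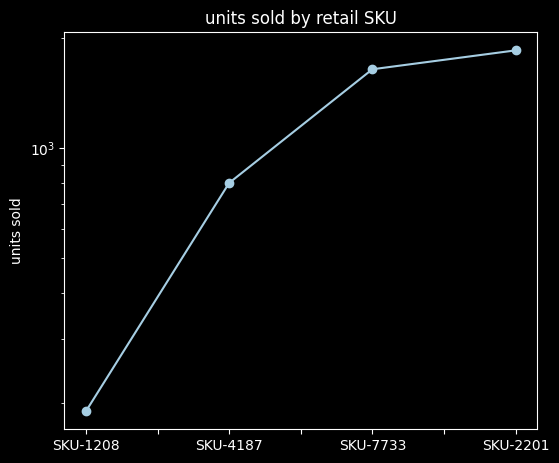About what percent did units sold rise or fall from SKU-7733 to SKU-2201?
≈ +12.5%

SKU-7733 ≈ 1600, SKU-2201 ≈ 1800; (1800 − 1600) / 1600 ≈ +12.5%.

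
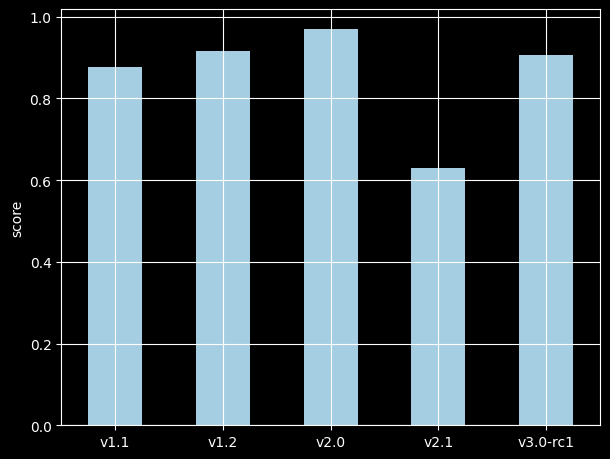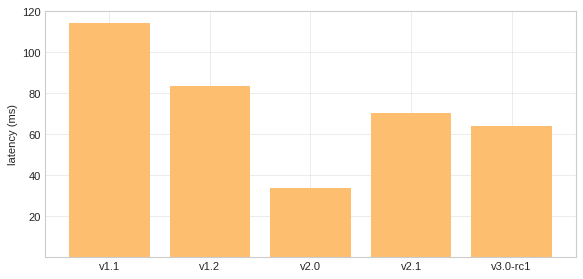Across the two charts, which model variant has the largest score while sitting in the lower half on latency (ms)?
Chart 2 median latency (ms) ≈ 80; below-median model variants: v2.0, v3.0-rc1. Among those, v2.0 has the highest score (≈ 1).

v2.0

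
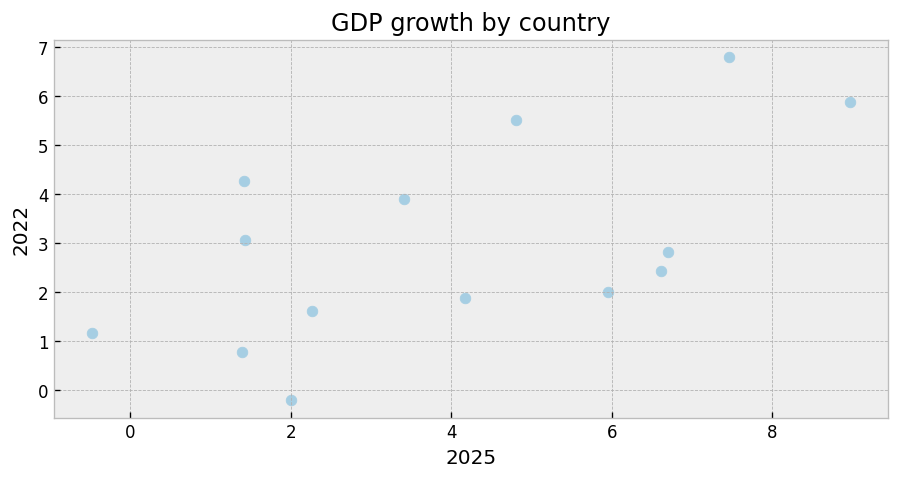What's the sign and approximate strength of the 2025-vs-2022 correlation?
Points are positively correlated; moderate (|r| ≈ 0.6).

positive, moderate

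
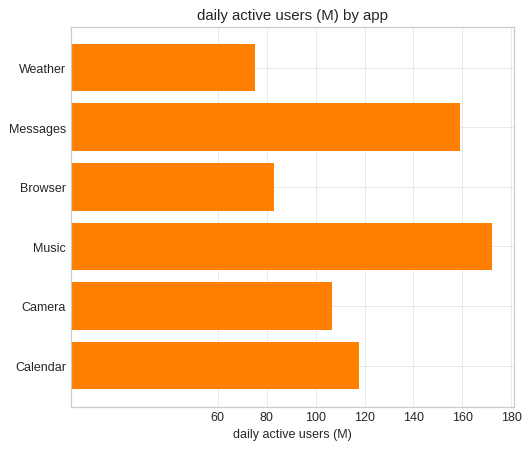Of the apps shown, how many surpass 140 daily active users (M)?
Above 140: Messages, Music.

2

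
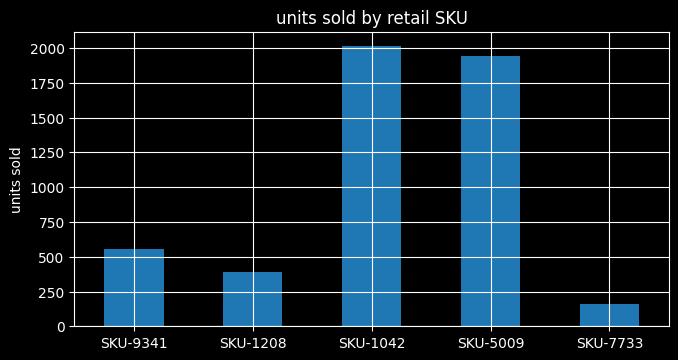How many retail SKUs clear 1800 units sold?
2

Above 1800: SKU-1042, SKU-5009.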